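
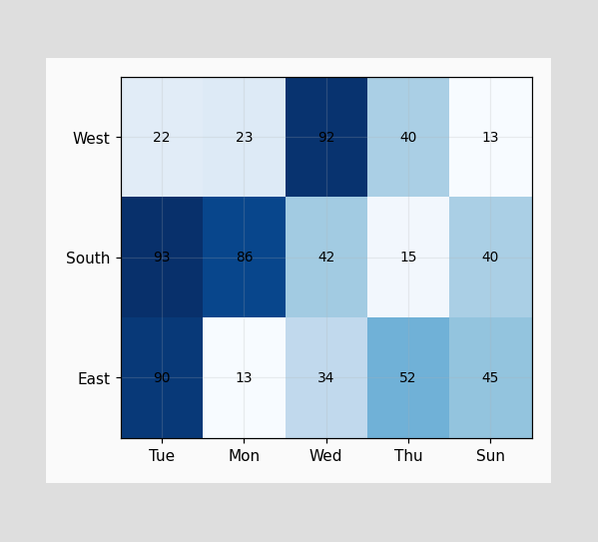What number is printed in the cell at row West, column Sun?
13

The (West, Sun) cell reads 13.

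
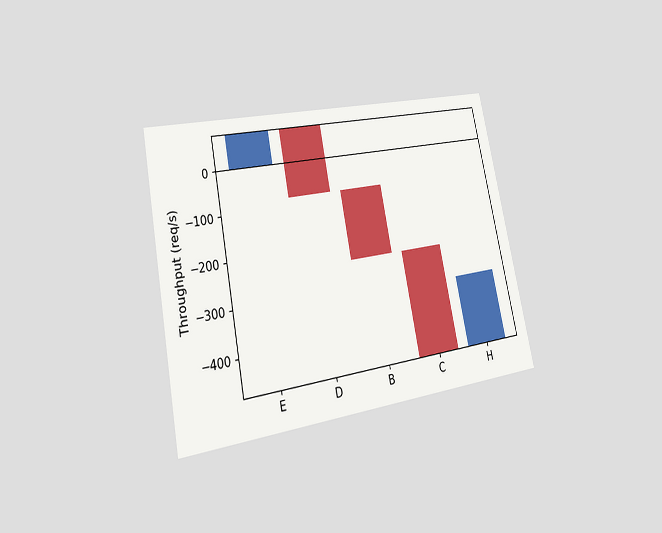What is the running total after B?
-240req/s

The chart is tilted about 11° counter-clockwise and viewed at a slight angle. After B the running total reaches -240req/s.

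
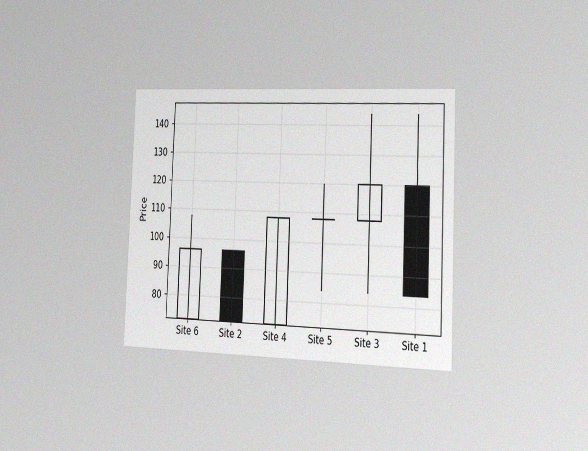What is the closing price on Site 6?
96

The chart is tilted about 2° clockwise and viewed slightly from the right, with some photo noise. The Site 6 candle closes at 96.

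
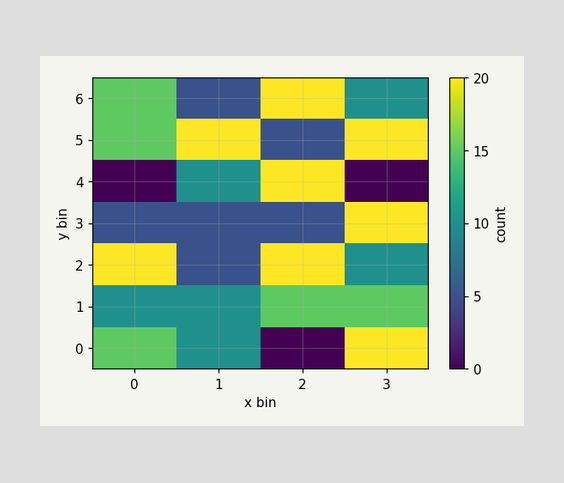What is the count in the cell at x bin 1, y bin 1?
10

Matching the cell (1, 1) against the colorbar gives 10.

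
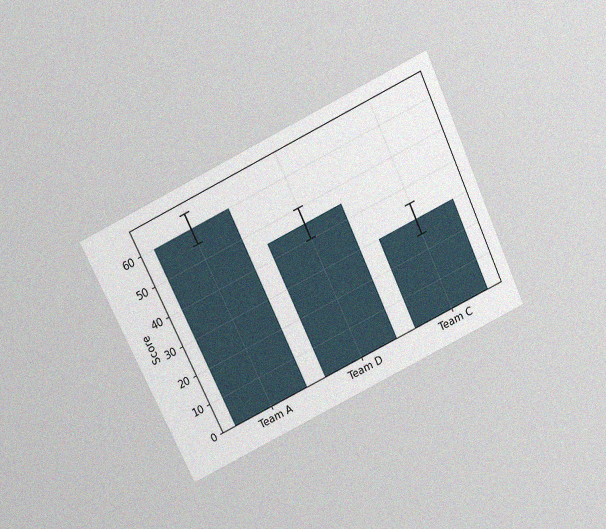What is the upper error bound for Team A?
The chart is tilted about 25° counter-clockwise and viewed slightly from above, with some photo noise. The Team A bar's upper whisker reaches 65.

65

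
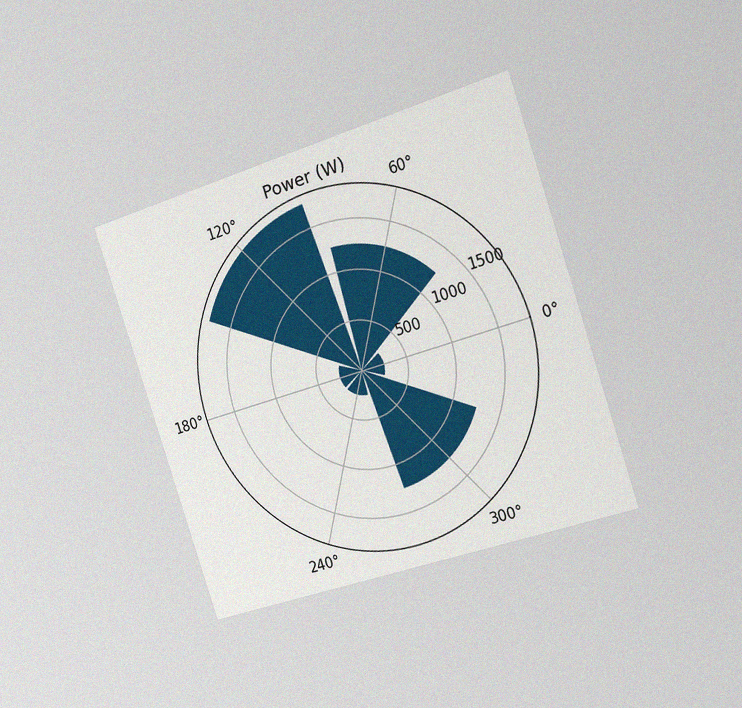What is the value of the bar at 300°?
1250W

The chart is tilted about 19° counter-clockwise and viewed slightly from the right, with some photo noise. The bar at 300° reaches 1250W on the radial axis.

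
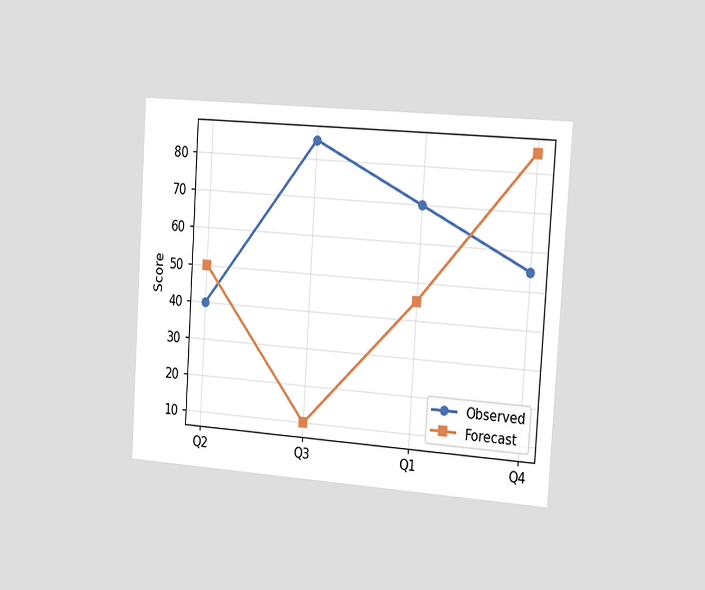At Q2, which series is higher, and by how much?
Forecast, by 10

The chart is tilted about 4° clockwise and viewed slightly from the right. At Q2, Forecast sits above the other line by 10.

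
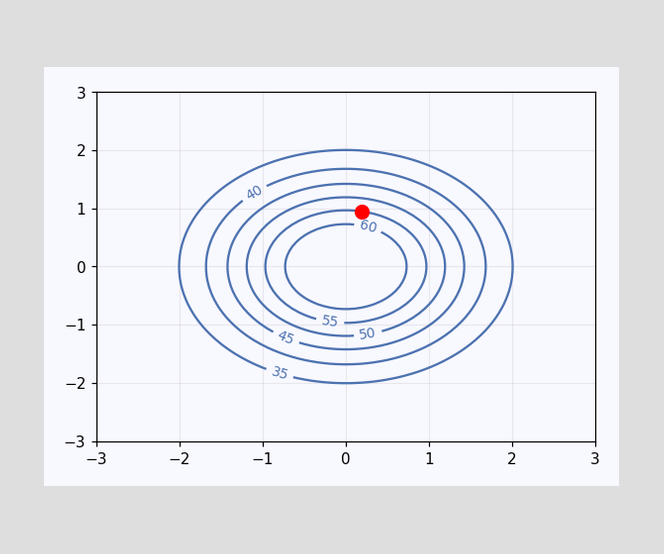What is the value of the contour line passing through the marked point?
The marked point sits on the contour labelled 55.

55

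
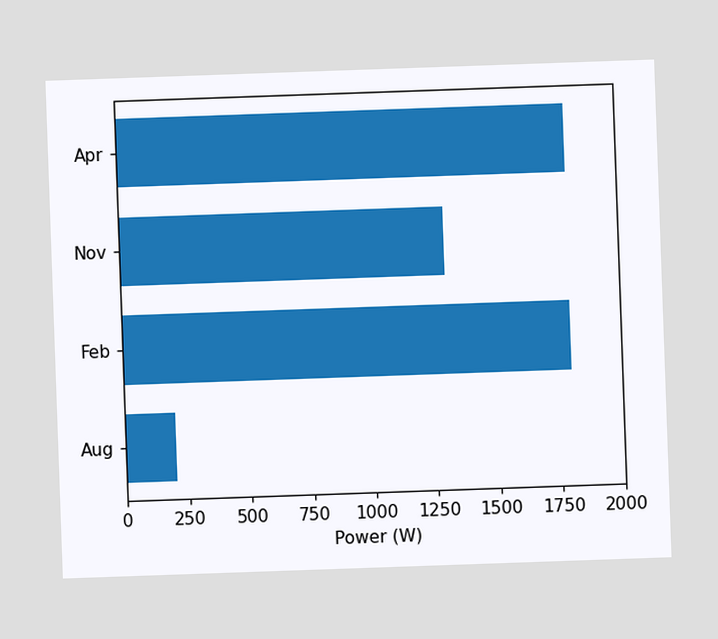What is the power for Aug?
The chart is tilted about 2° counter-clockwise. Reading along the chart's x-axis, the Aug bar reaches 200W.

200W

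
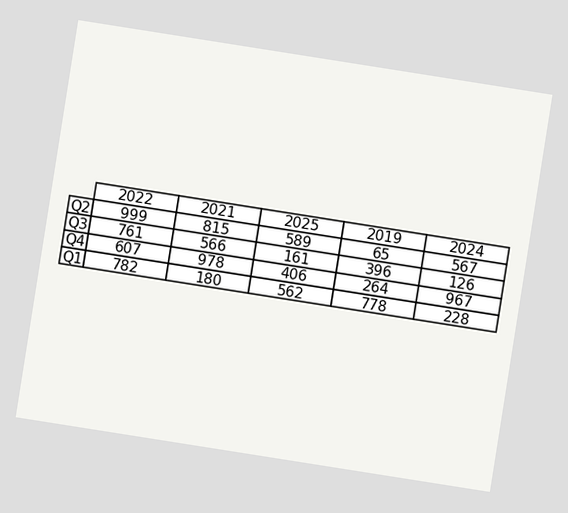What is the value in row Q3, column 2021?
The chart is tilted about 9° clockwise. The (Q3, 2021) cell reads 566.

566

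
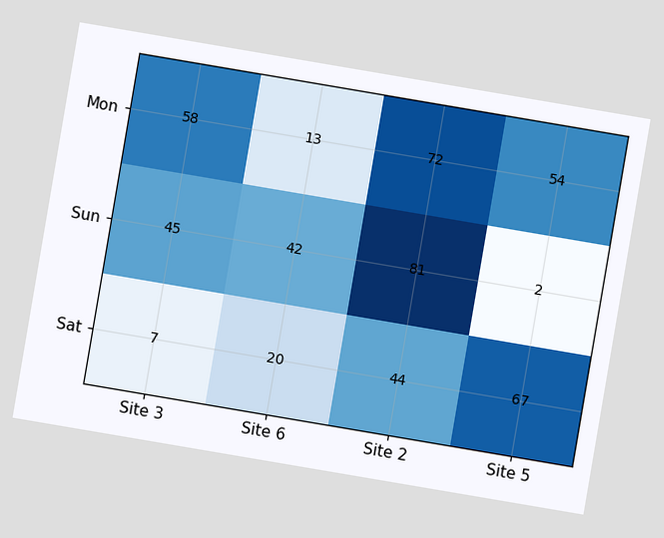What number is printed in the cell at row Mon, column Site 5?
The chart is tilted about 10° clockwise. The (Mon, Site 5) cell reads 54.

54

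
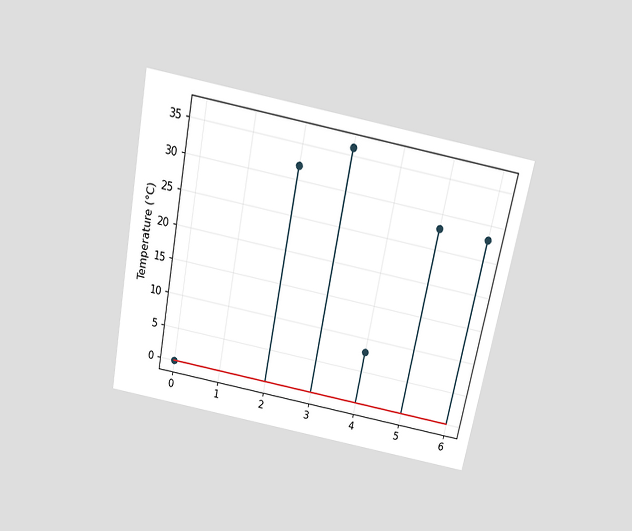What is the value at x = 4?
8°C

The chart is tilted about 11° clockwise and viewed slightly from above. The stem at x=4 reaches 8°C.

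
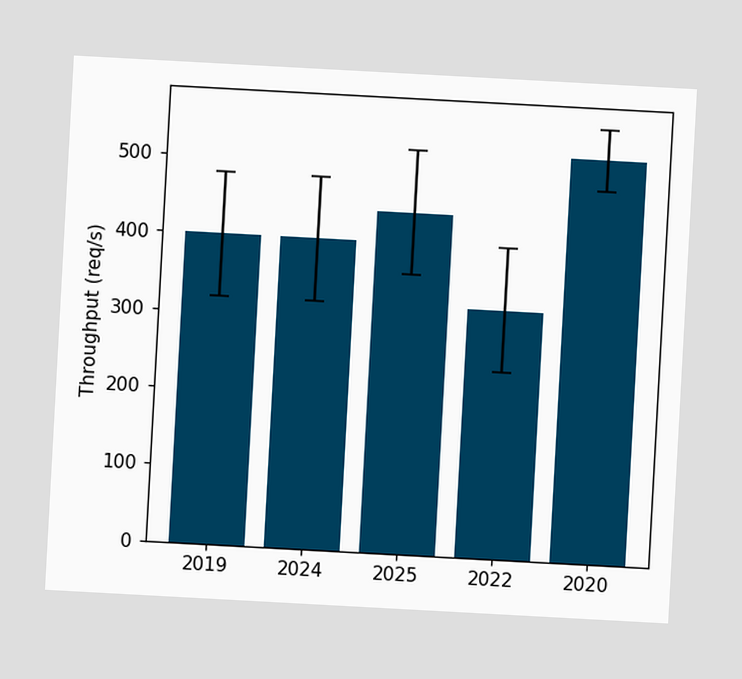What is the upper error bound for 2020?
The chart is tilted about 3° clockwise. The 2020 bar's upper whisker reaches 560req/s.

560req/s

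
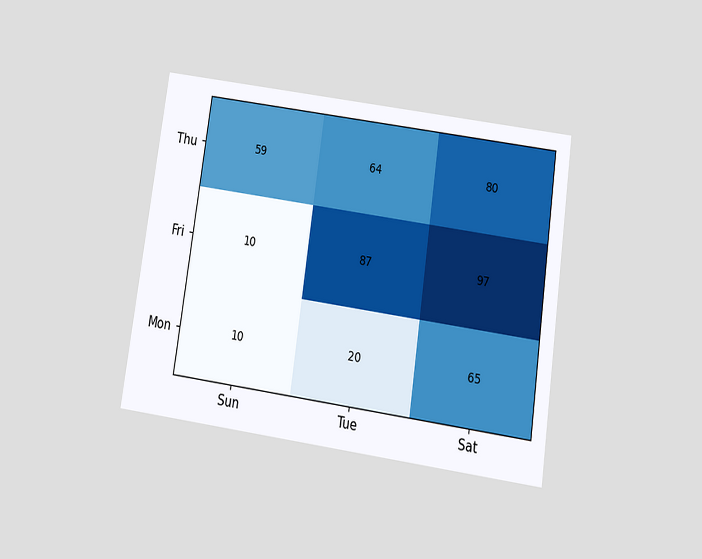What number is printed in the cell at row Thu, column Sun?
The chart is tilted about 8° clockwise and viewed slightly from below. The (Thu, Sun) cell reads 59.

59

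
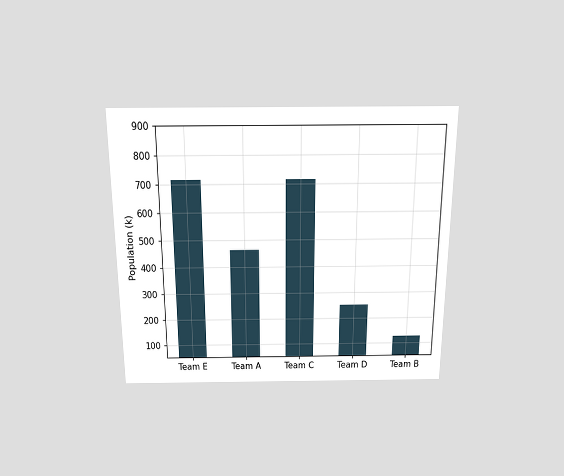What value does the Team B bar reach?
126k

The chart is viewed slightly from above. Reading along the chart's y-axis, the Team B bar reaches 126k.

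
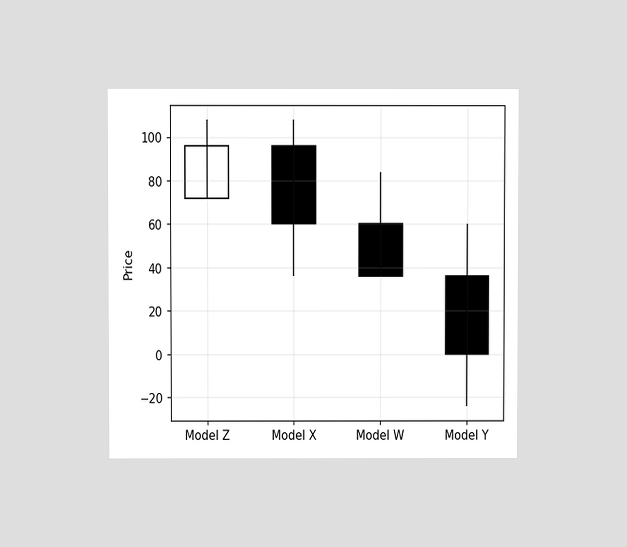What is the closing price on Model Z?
96

The chart is viewed at a slight angle. The Model Z candle closes at 96.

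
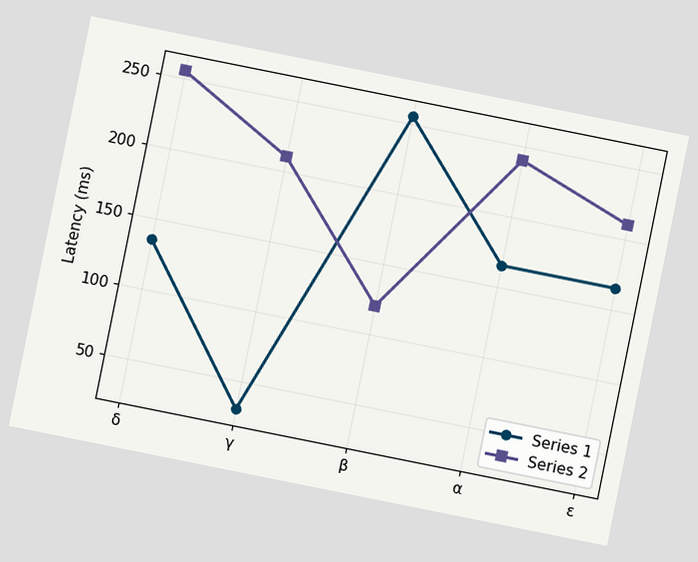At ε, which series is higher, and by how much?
Series 2, by 45ms

The chart is tilted about 11° clockwise. At ε, Series 2 sits above the other line by 45ms.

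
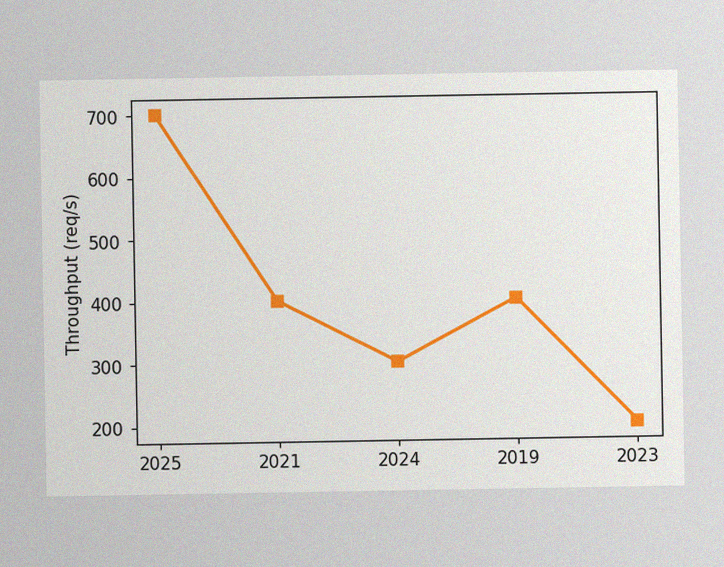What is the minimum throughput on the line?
200req/s

The image has some photo noise and uneven lighting. The lowest point is at 2023, and reading across to the y-axis gives 200req/s.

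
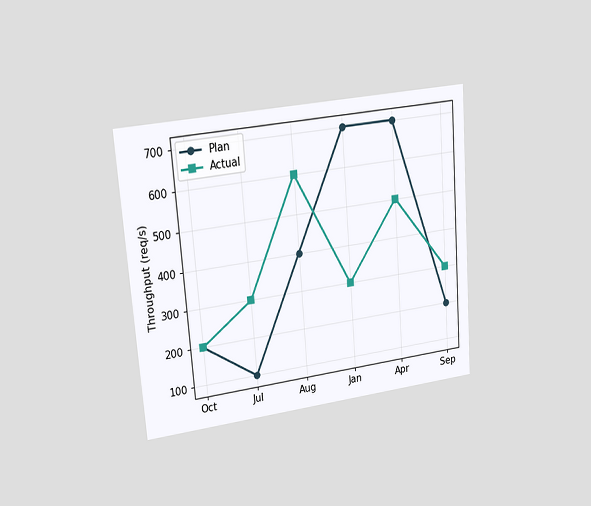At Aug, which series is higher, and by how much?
The chart is tilted about 4° counter-clockwise and viewed at a slight angle. At Aug, Actual sits above the other line by 200req/s.

Actual, by 200req/s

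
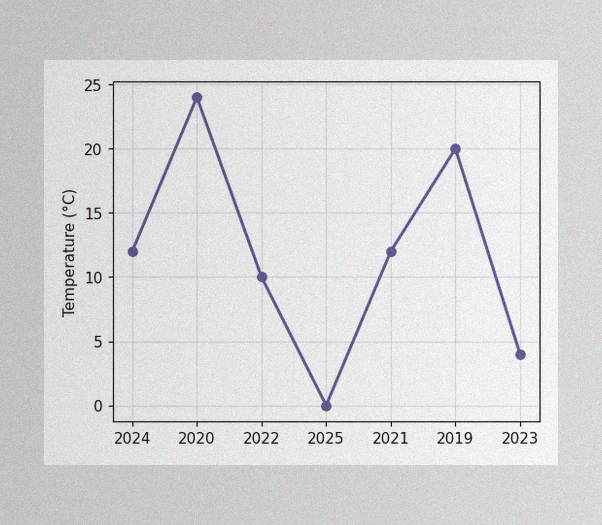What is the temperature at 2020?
The image has some photo noise and uneven lighting. At 2020, the line is at 24°C.

24°C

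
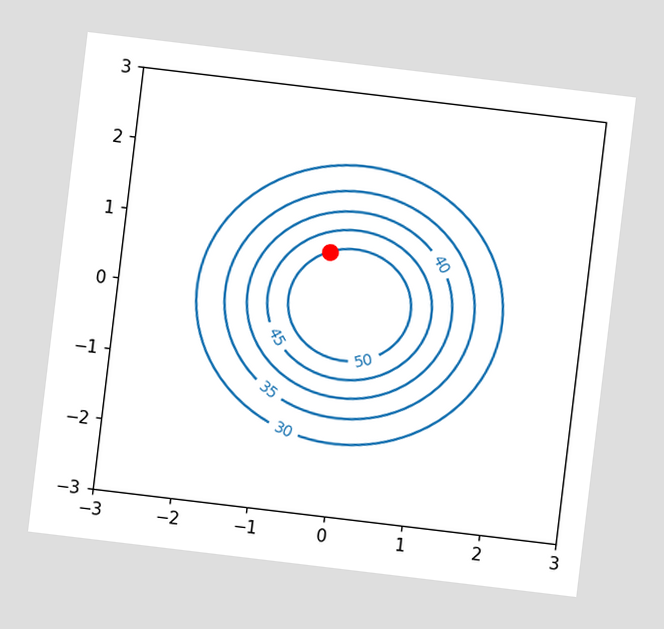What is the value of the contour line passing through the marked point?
50

The chart is tilted about 7° clockwise. The marked point sits on the contour labelled 50.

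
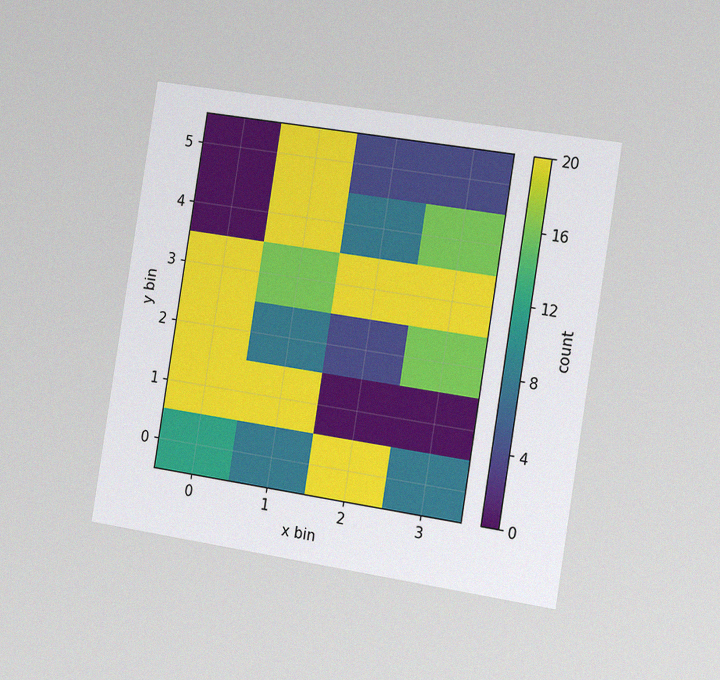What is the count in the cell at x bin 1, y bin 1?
20

The chart is tilted about 9° clockwise and viewed slightly from the right, with some photo noise. Matching the cell (1, 1) against the colorbar gives 20.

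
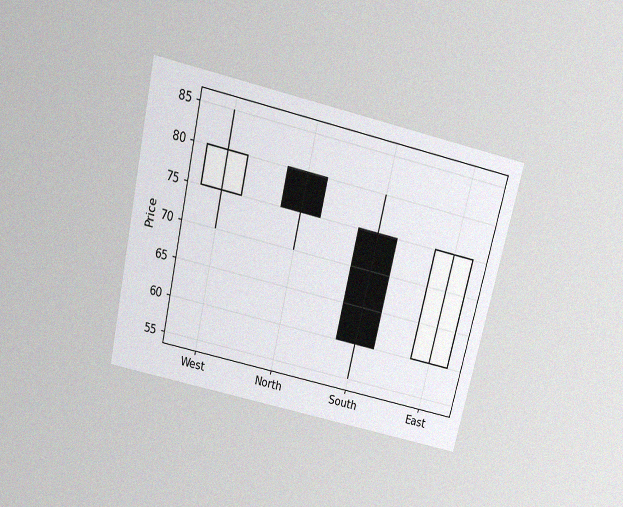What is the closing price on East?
75

The chart is tilted about 13° clockwise and viewed slightly from above, with some photo noise. The East candle closes at 75.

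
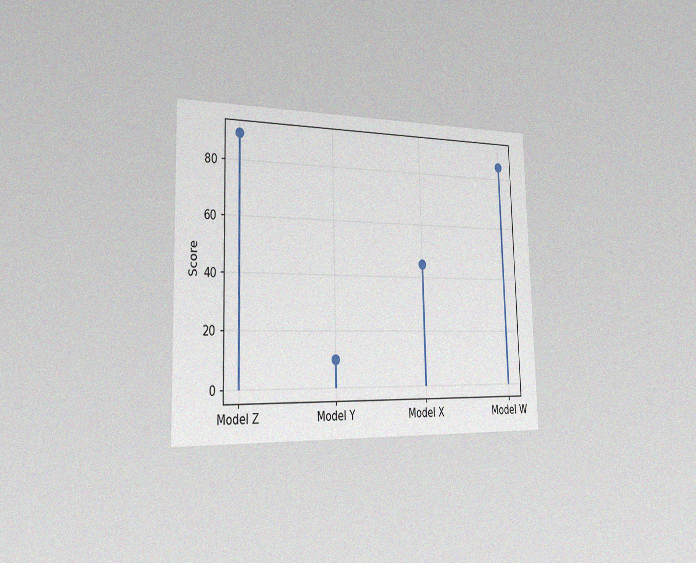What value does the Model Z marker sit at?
90

The chart is viewed slightly from the left, with some photo noise. The Model Z marker sits at 90.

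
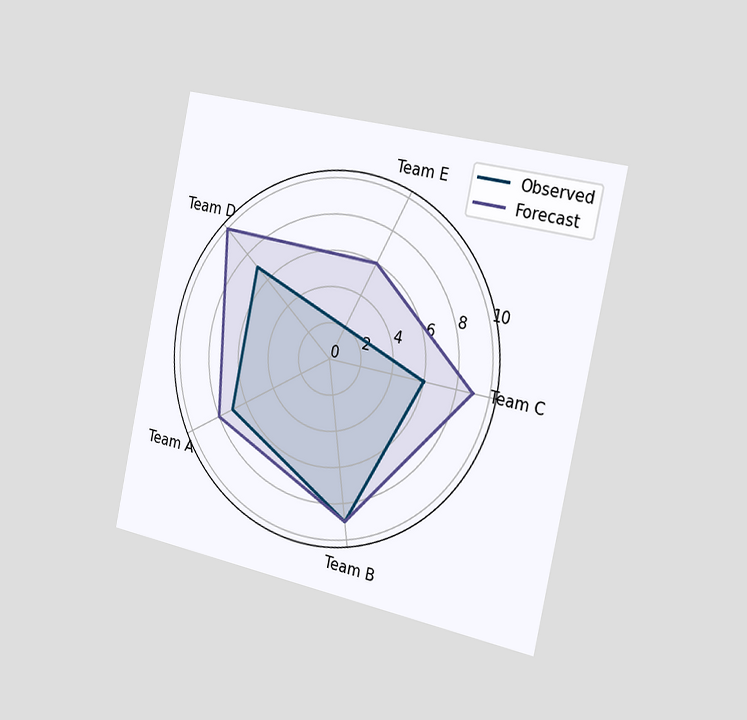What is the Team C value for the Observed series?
6

The chart is tilted about 12° clockwise and viewed slightly from the right. On the Team C axis, Observed reaches 6.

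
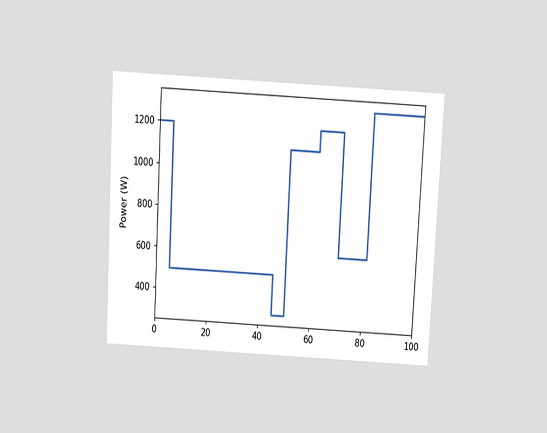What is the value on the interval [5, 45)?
The chart is tilted about 3° clockwise and viewed slightly from above. On [5, 45) the step sits at 500W.

500W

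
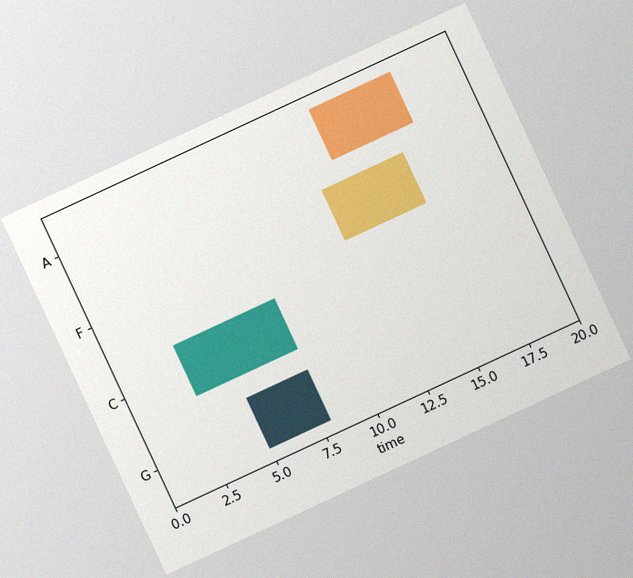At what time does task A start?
The chart is tilted about 25° counter-clockwise, with some photo noise. The A bar begins at t=13.

13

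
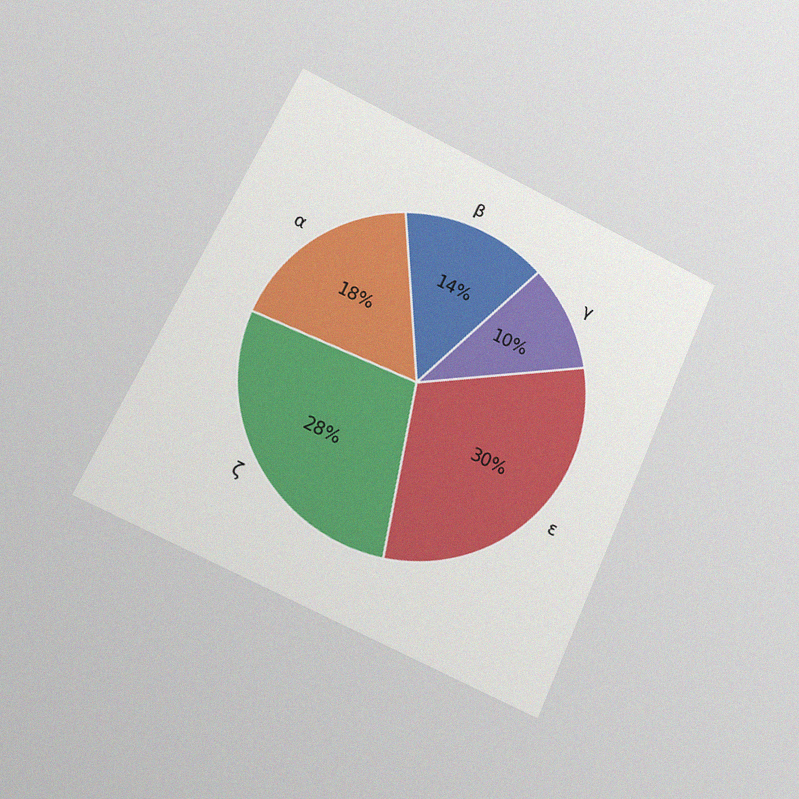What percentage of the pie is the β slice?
The chart is tilted about 25° clockwise and viewed at a slight angle, with some photo noise. The β slice takes up 14% of the pie.

14%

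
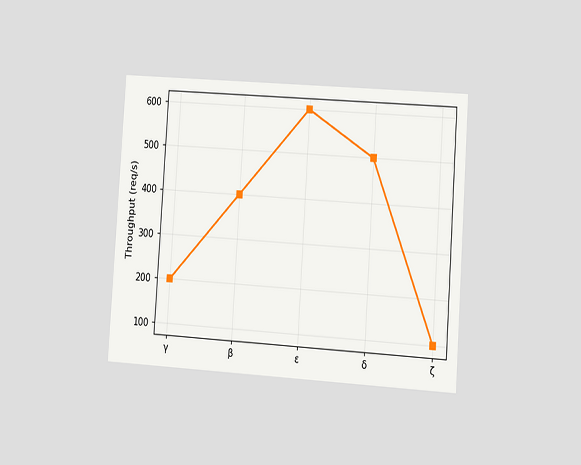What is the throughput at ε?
The chart is tilted about 4° clockwise and viewed slightly from the right. At ε, the line is at 600req/s.

600req/s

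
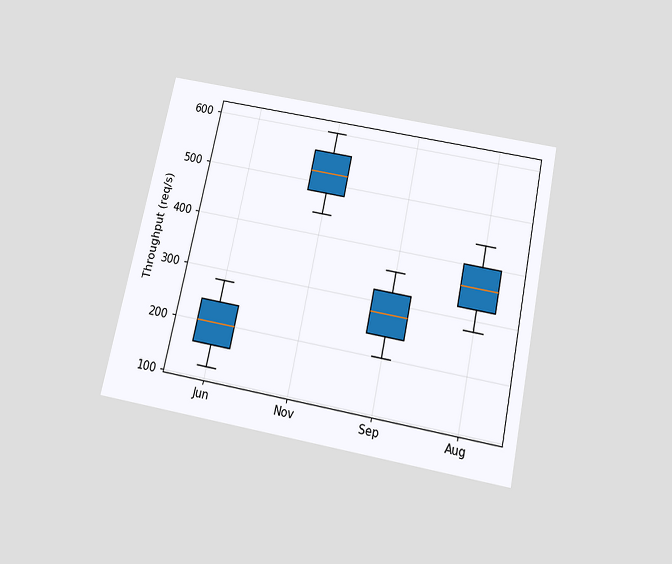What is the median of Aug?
360req/s

The chart is tilted about 12° clockwise and viewed slightly from below. The median line in the Aug box sits at 360req/s.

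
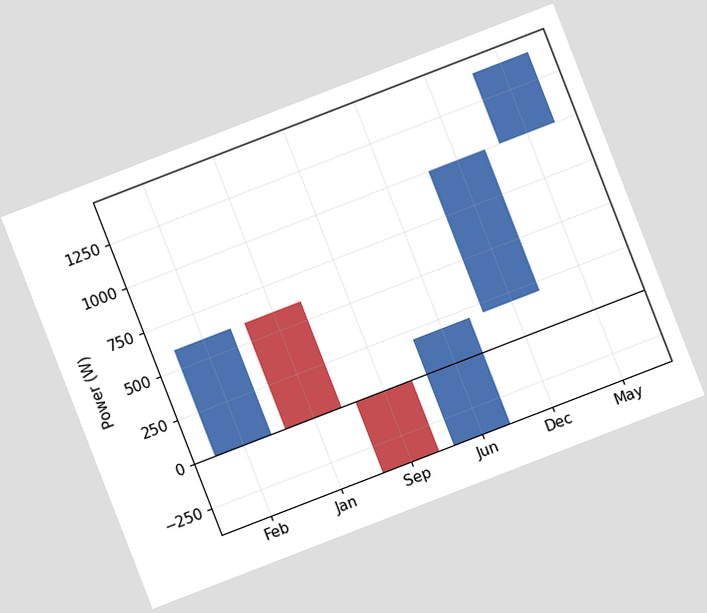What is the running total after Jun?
200W

The chart is tilted about 21° counter-clockwise. After Jun the running total reaches 200W.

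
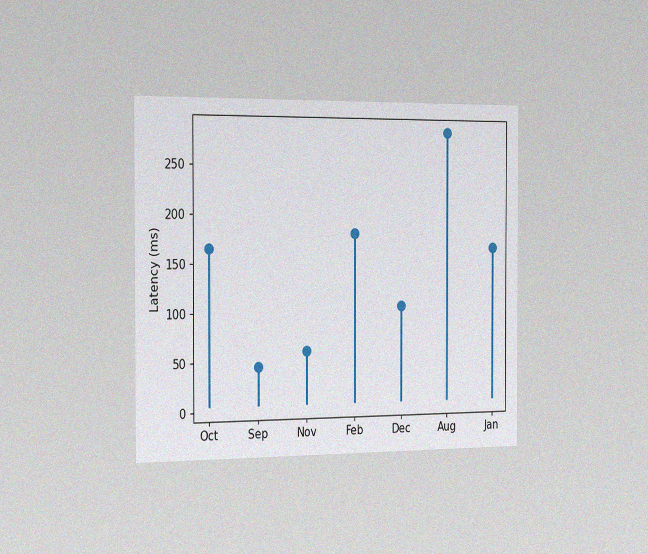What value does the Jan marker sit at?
The chart is viewed slightly from the left, with some photo noise. The Jan marker sits at 165ms.

165ms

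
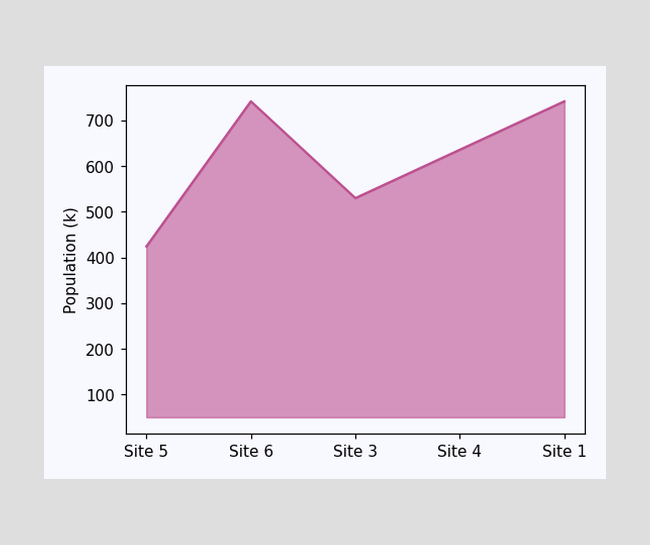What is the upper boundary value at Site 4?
At Site 4 the upper boundary is at 636k.

636k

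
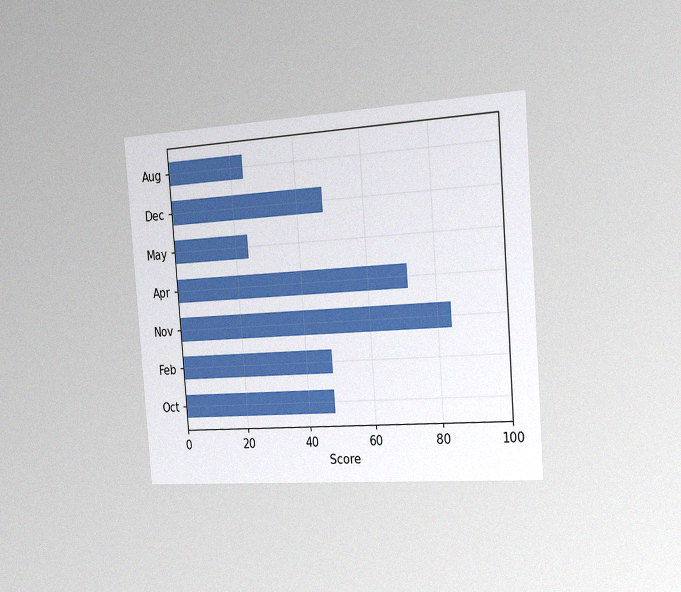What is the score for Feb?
48

The chart is tilted about 4° counter-clockwise and viewed slightly from the right, with some photo noise. Reading along the chart's x-axis, the Feb bar reaches 48.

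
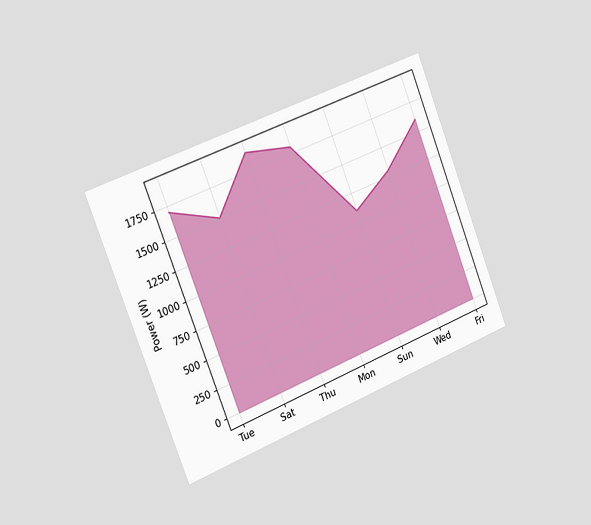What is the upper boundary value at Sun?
The chart is tilted about 21° counter-clockwise and viewed slightly from the left. At Sun the upper boundary is at 1100W.

1100W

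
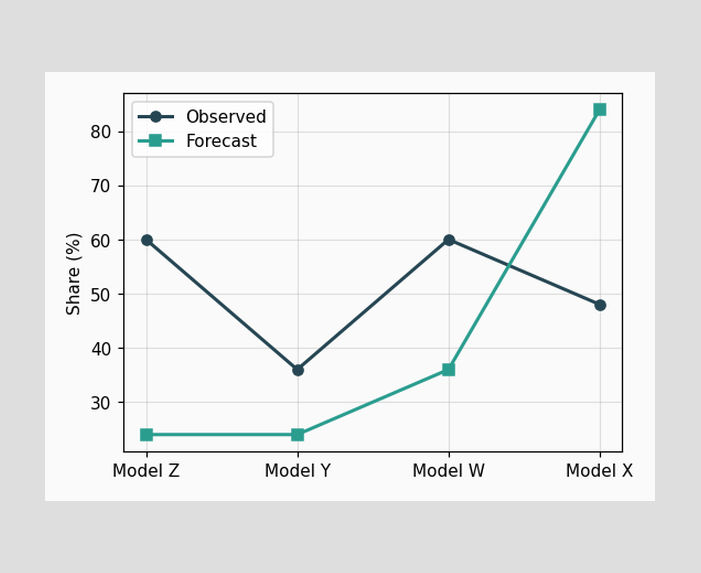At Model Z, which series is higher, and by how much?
Observed, by 36%

At Model Z, Observed sits above the other line by 36%.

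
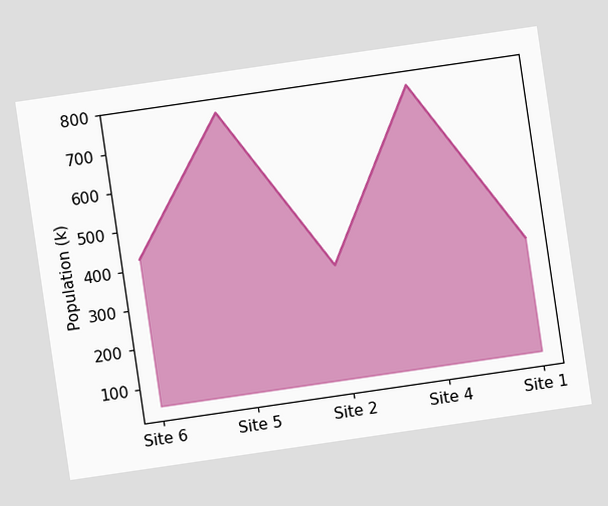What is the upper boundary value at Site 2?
The chart is tilted about 8° counter-clockwise. At Site 2 the upper boundary is at 340k.

340k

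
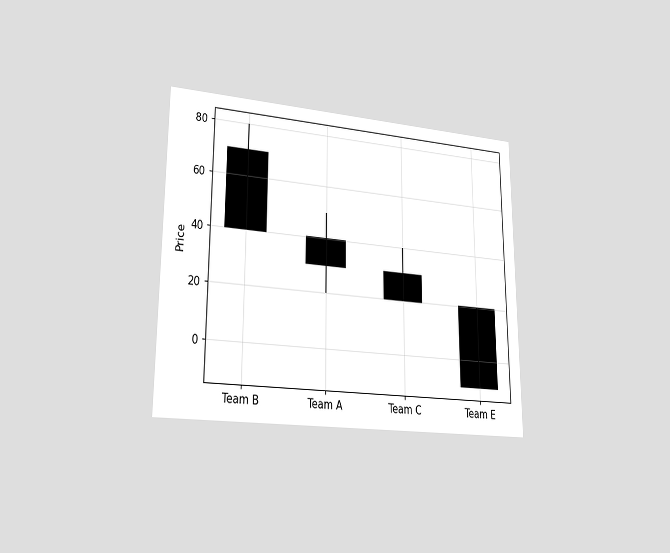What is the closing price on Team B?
40

The chart is viewed at a slight angle. The Team B candle closes at 40.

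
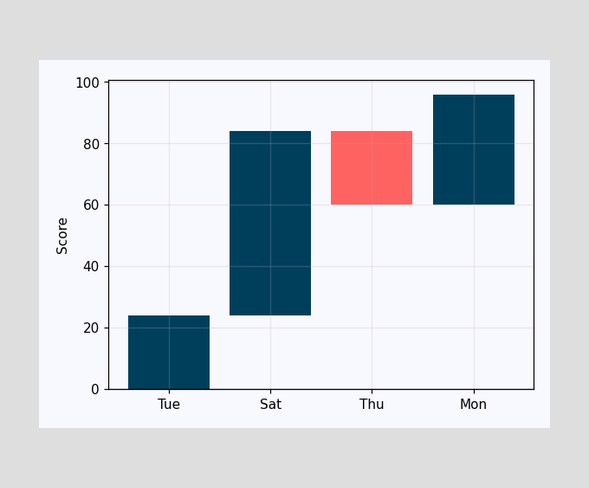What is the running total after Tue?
24

After Tue the running total reaches 24.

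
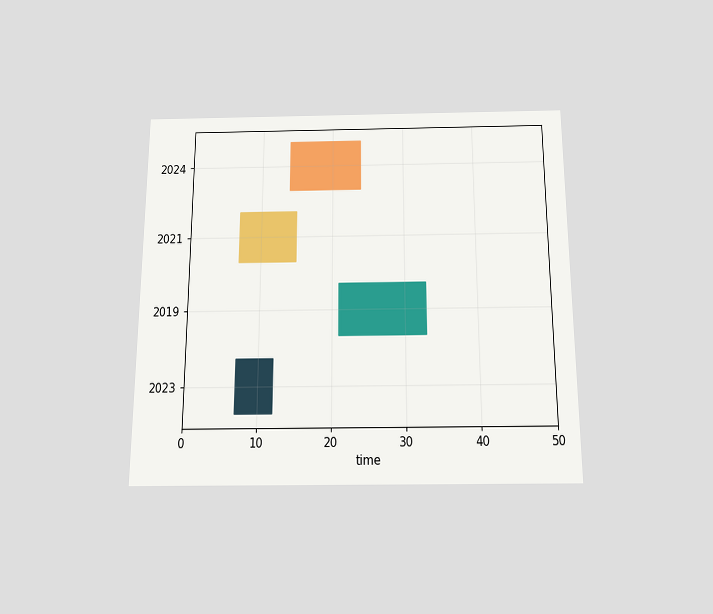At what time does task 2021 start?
The chart is viewed slightly from below. The 2021 bar begins at t=7.

7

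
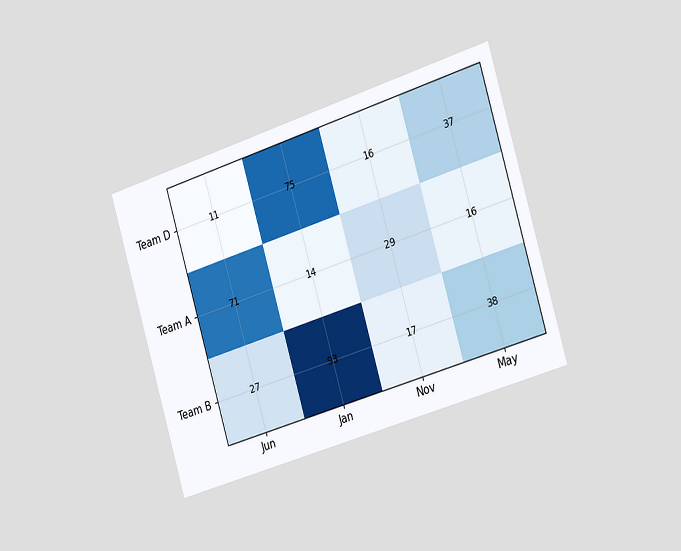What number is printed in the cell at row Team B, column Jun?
27

The chart is tilted about 17° counter-clockwise and viewed slightly from the right. The (Team B, Jun) cell reads 27.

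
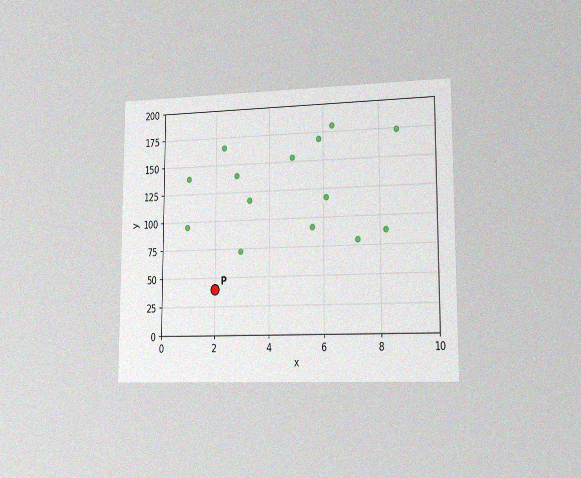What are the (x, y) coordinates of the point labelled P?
(2, 40)

The chart is viewed slightly from the right, with some photo noise. Following the gridlines from P to each axis, P sits at (2, 40).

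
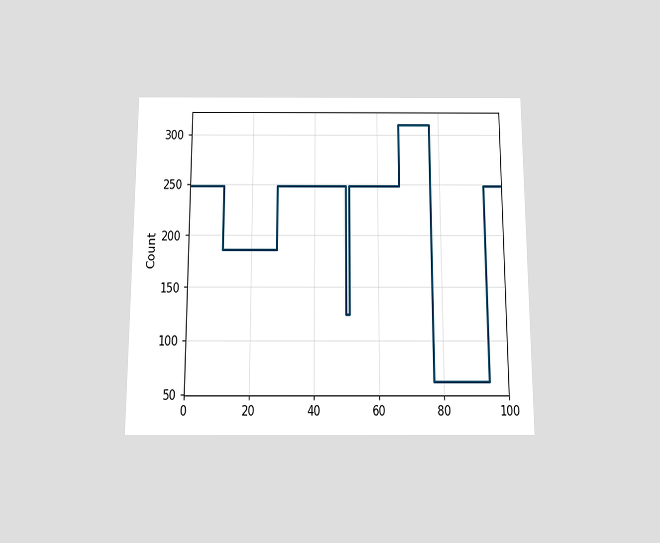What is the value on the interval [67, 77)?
The chart is viewed slightly from below. On [67, 77) the step sits at 310.

310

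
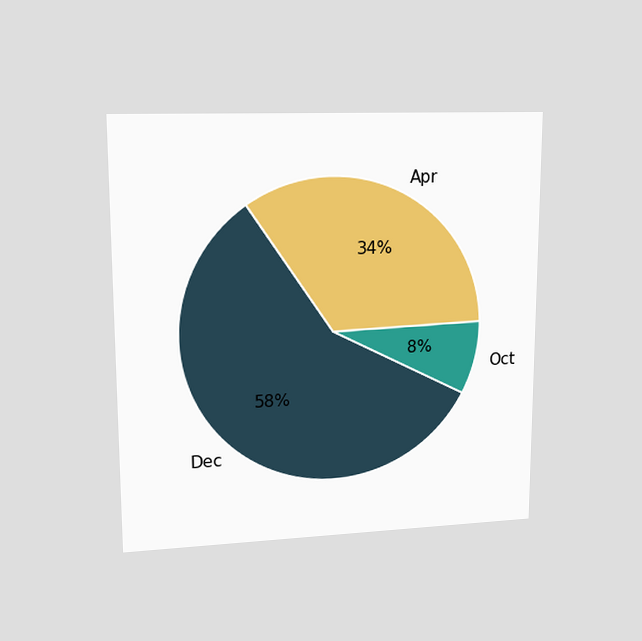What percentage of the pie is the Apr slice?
The chart is viewed at a slight angle. The Apr slice takes up 34% of the pie.

34%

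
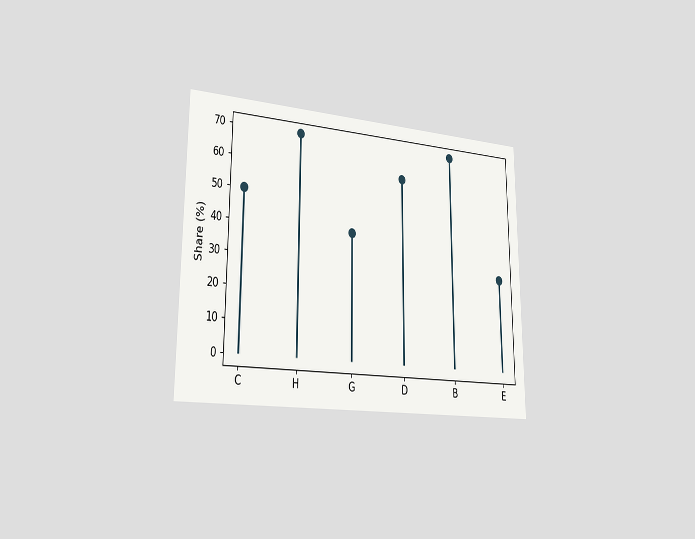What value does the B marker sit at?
70%

The chart is viewed slightly from the left. The B marker sits at 70%.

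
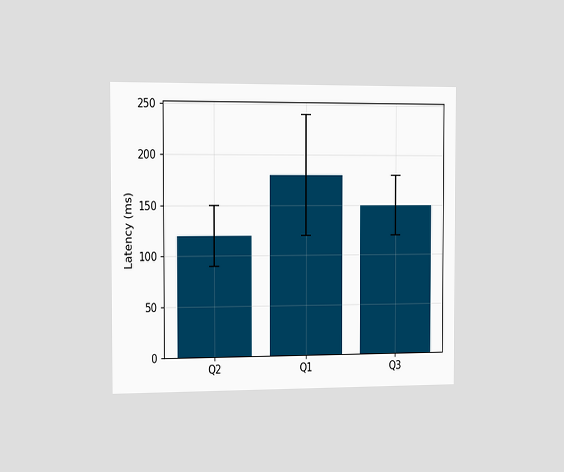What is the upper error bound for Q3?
180ms

The chart is viewed slightly from the left. The Q3 bar's upper whisker reaches 180ms.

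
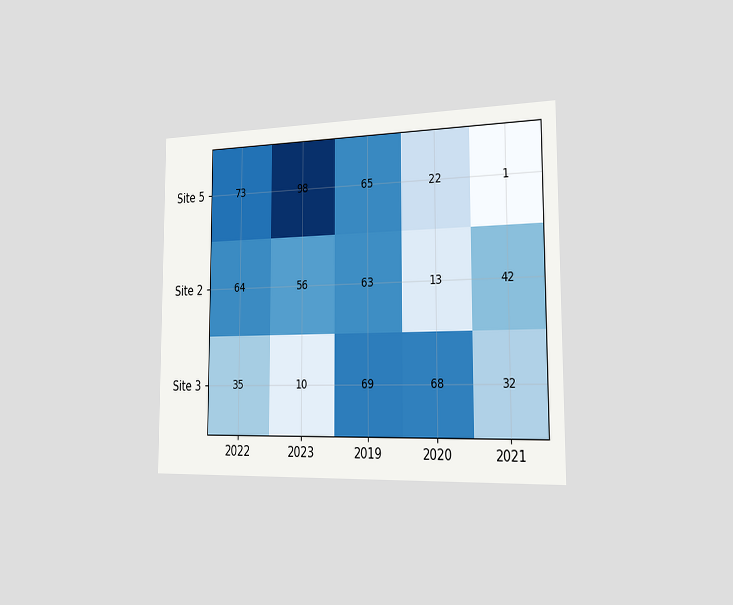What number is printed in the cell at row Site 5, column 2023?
The chart is viewed slightly from the right. The (Site 5, 2023) cell reads 98.

98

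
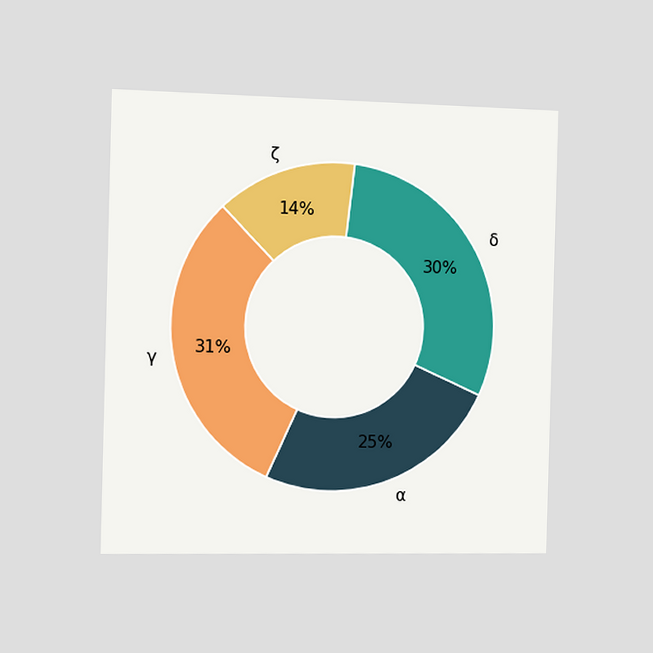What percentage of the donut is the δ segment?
The chart is viewed slightly from the left. The δ segment takes up 30% of the ring.

30%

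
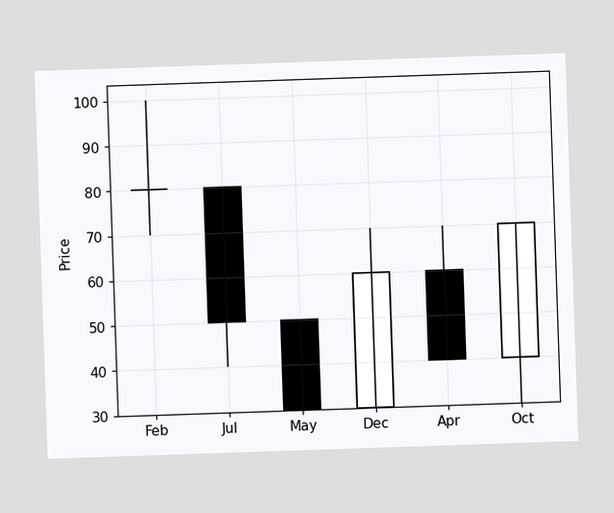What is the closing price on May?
30

The May candle closes at 30.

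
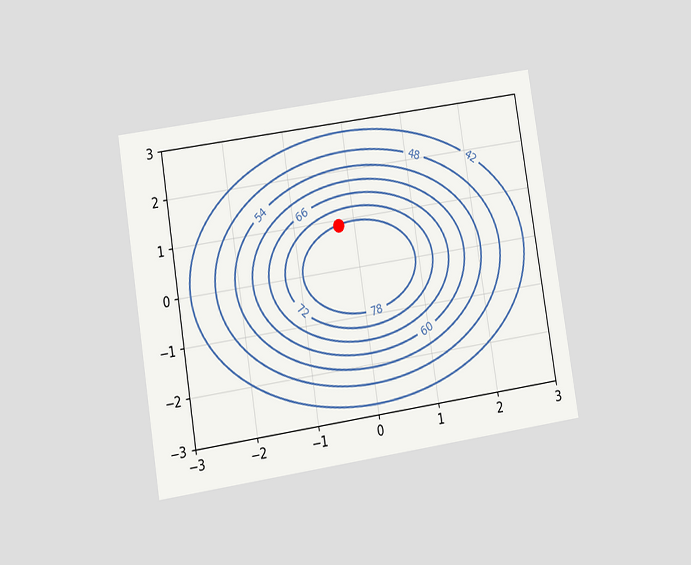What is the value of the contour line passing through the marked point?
78

The chart is tilted about 9° counter-clockwise and viewed at a slight angle. The marked point sits on the contour labelled 78.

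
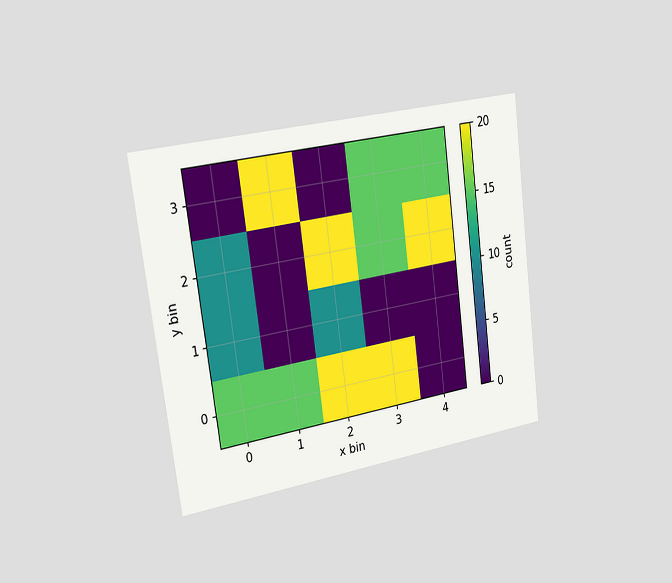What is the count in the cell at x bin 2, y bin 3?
The chart is tilted about 7° counter-clockwise and viewed slightly from the left. Matching the cell (2, 3) against the colorbar gives 0.

0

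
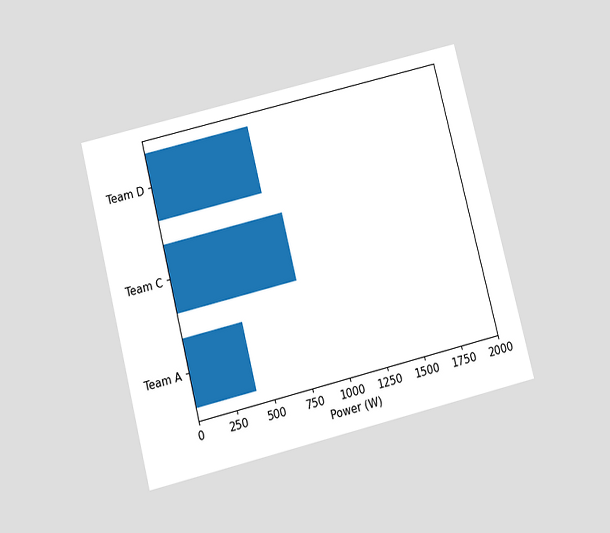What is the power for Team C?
800W

The chart is tilted about 14° counter-clockwise and viewed slightly from below. Reading along the chart's x-axis, the Team C bar reaches 800W.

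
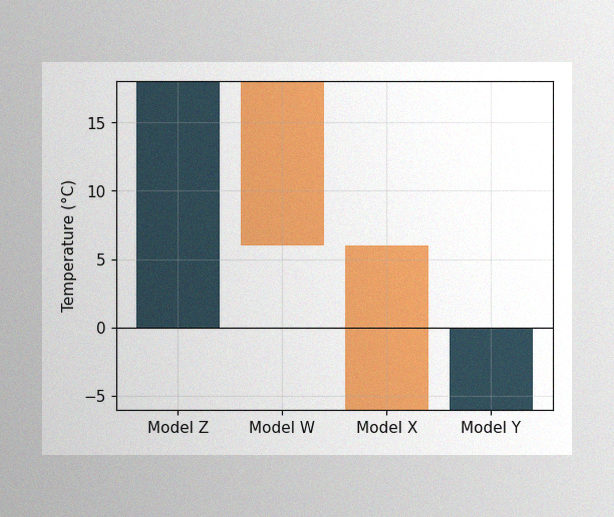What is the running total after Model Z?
The image has some photo noise and uneven lighting. After Model Z the running total reaches 18°C.

18°C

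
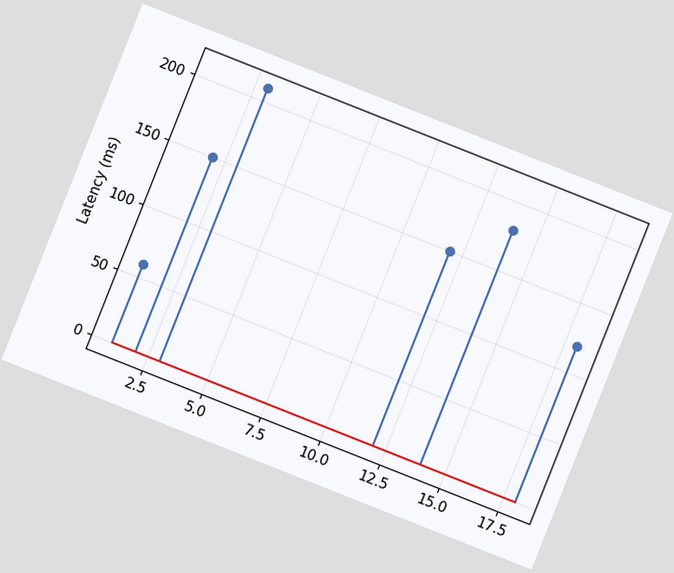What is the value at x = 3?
210ms

The chart is tilted about 22° clockwise. The stem at x=3 reaches 210ms.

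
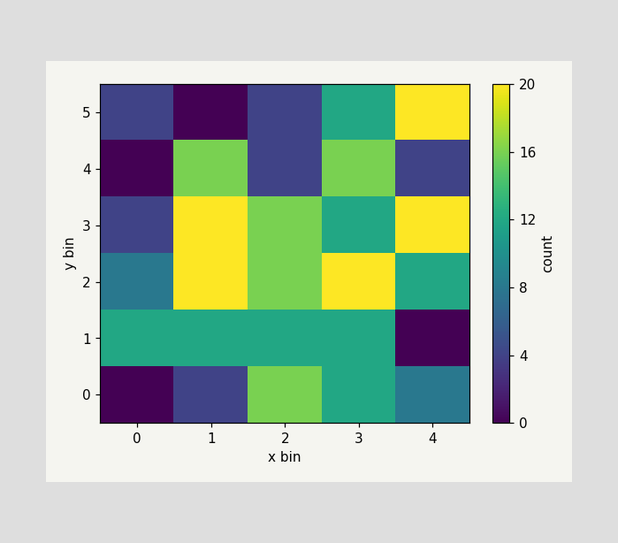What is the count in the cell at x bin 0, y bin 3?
Matching the cell (0, 3) against the colorbar gives 4.

4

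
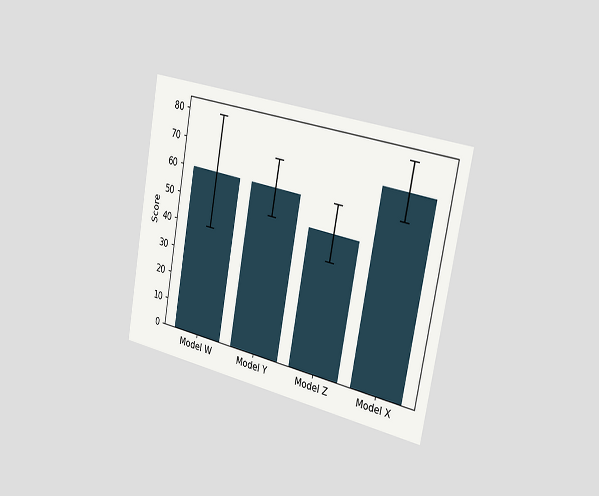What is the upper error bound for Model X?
80

The chart is tilted about 10° clockwise and viewed slightly from the right. The Model X bar's upper whisker reaches 80.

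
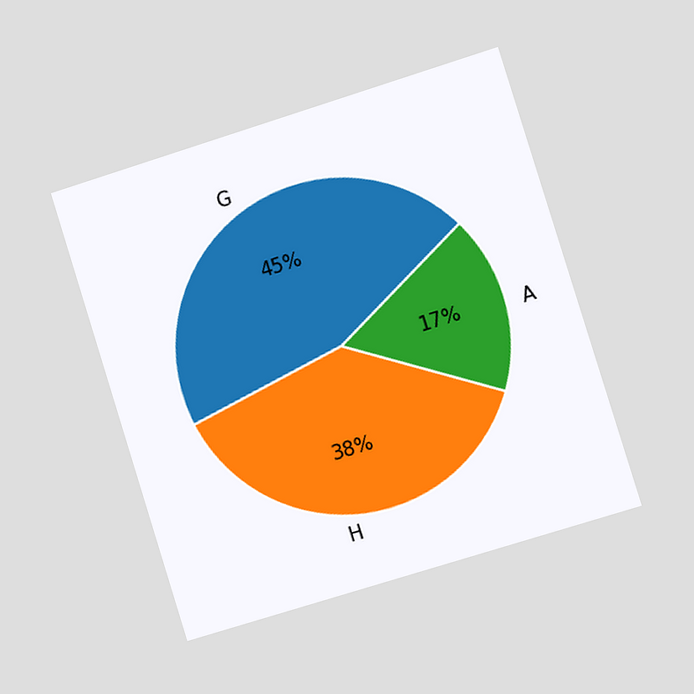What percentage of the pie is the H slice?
38%

The chart is tilted about 17° counter-clockwise and viewed slightly from the right. The H slice takes up 38% of the pie.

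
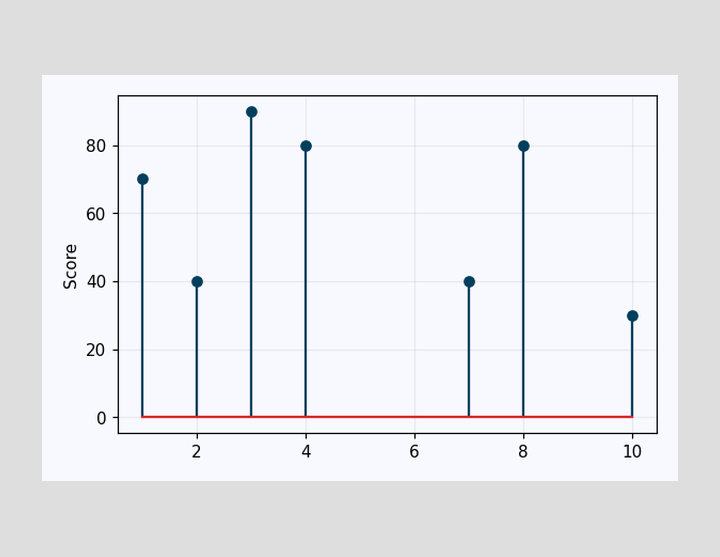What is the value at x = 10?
30

The stem at x=10 reaches 30.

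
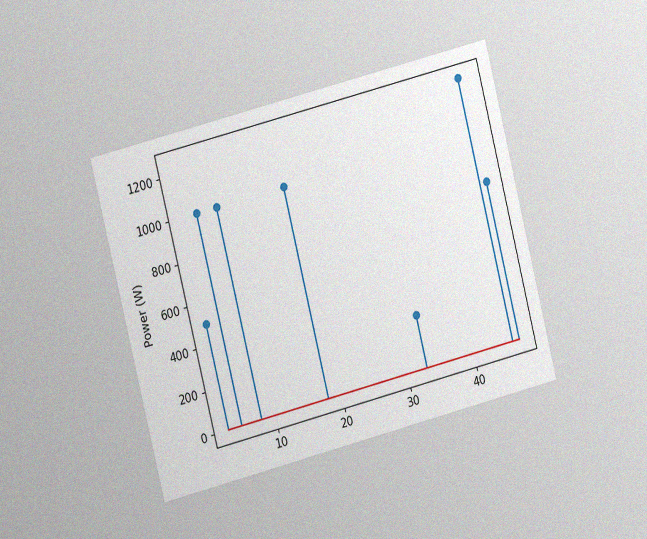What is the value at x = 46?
1250W

The chart is tilted about 14° counter-clockwise and viewed slightly from the left, with some photo noise. The stem at x=46 reaches 1250W.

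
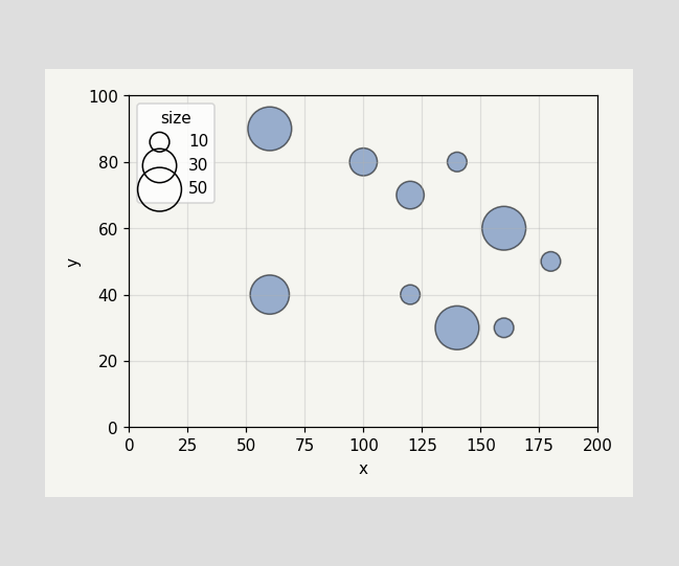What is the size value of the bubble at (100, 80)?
Matching the bubble at (100, 80) against the size legend gives 20.

20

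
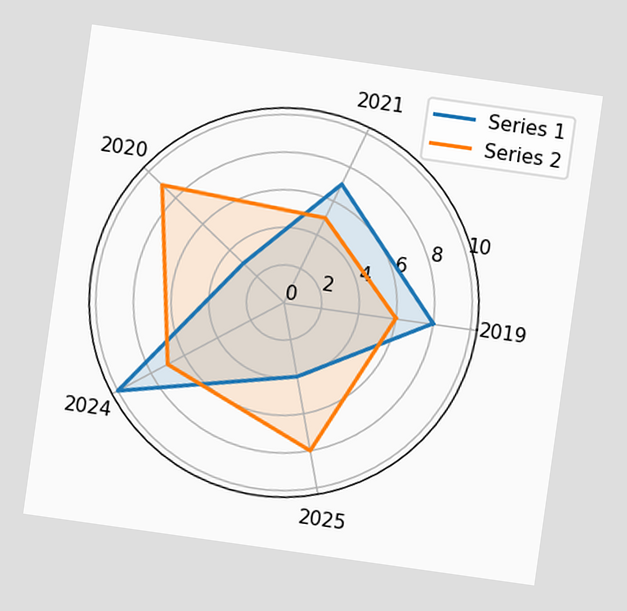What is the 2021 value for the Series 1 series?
7

The chart is tilted about 8° clockwise. On the 2021 axis, Series 1 reaches 7.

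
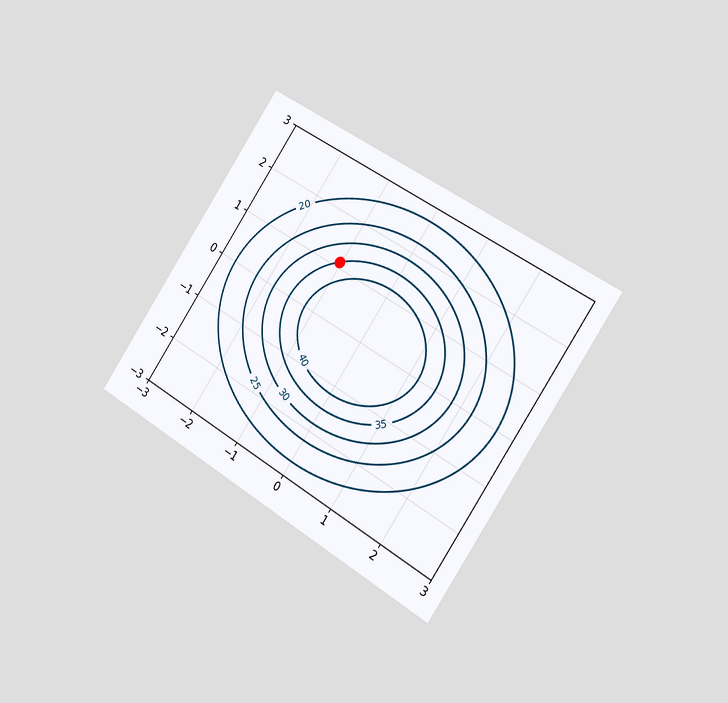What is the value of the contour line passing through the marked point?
35

The chart is tilted about 34° clockwise and viewed slightly from the right. The marked point sits on the contour labelled 35.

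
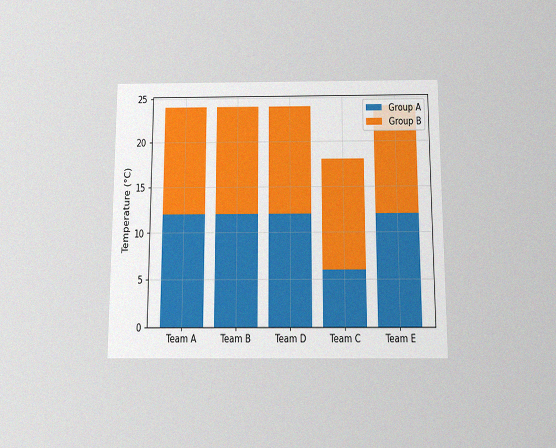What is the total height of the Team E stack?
The chart is viewed slightly from below, with some photo noise. The Team E stack's top reaches 24°C on the y-axis.

24°C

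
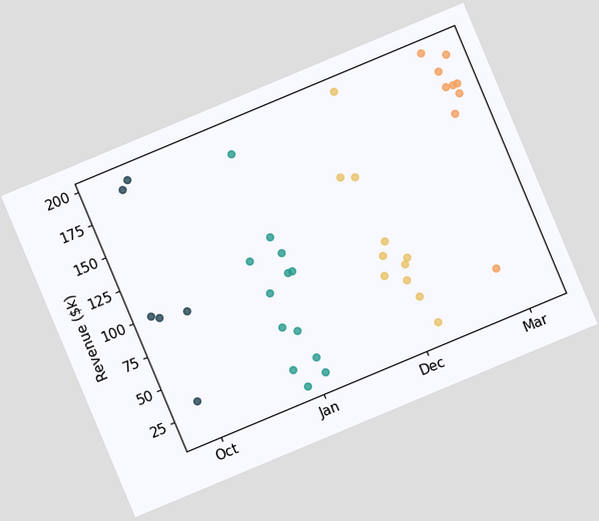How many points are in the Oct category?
6

The chart is tilted about 23° counter-clockwise. Counting the markers in the Oct column gives 6.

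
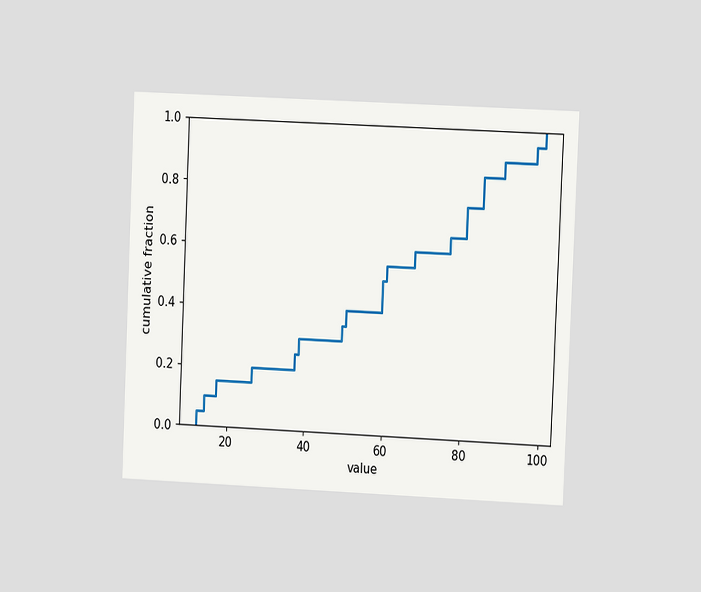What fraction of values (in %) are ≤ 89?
90%

The chart is tilted about 2° clockwise and viewed at a slight angle. At x=89 the ECDF step is at 90%.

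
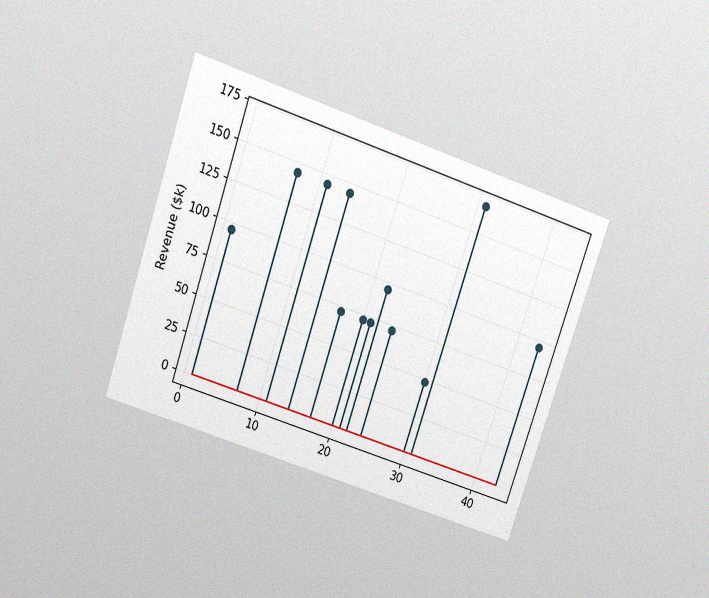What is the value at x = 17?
$72k

The chart is tilted about 19° clockwise and viewed slightly from above, with some photo noise. The stem at x=17 reaches $72k.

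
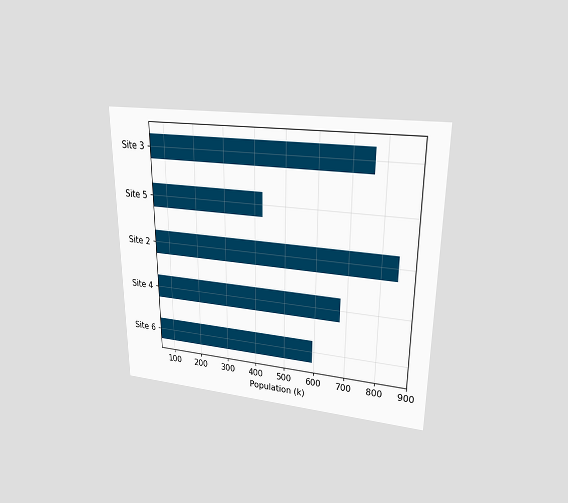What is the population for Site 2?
The chart is viewed at a slight angle. Reading along the chart's x-axis, the Site 2 bar reaches 850k.

850k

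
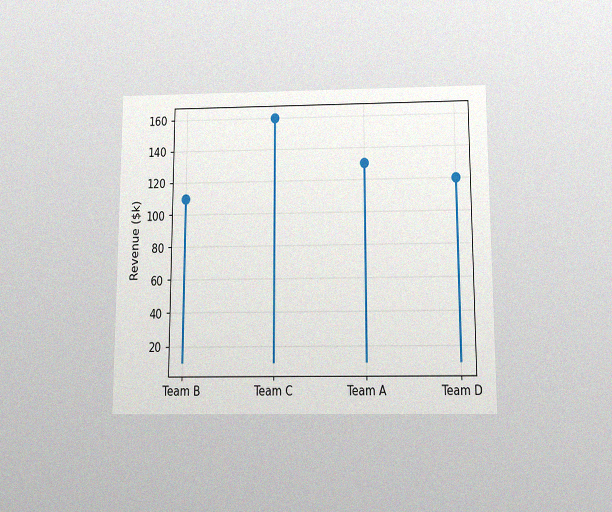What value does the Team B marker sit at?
The chart is viewed slightly from below, with some photo noise. The Team B marker sits at $110k.

$110k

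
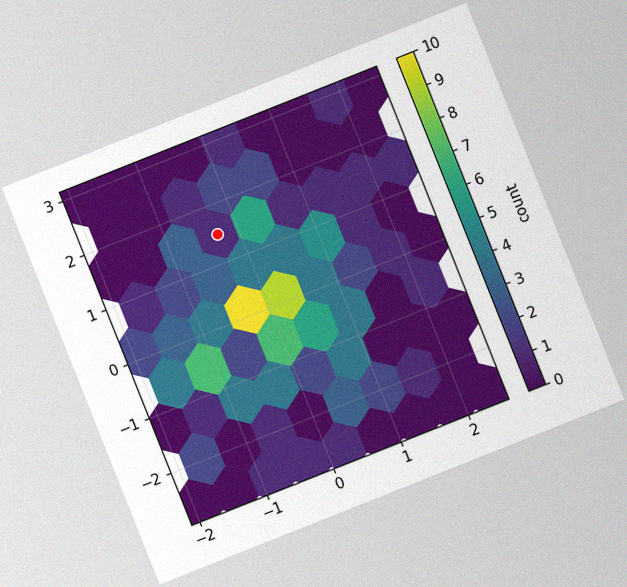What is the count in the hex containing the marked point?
1

The chart is tilted about 22° counter-clockwise, with some photo noise. The marked hex reads 1 on the colorbar.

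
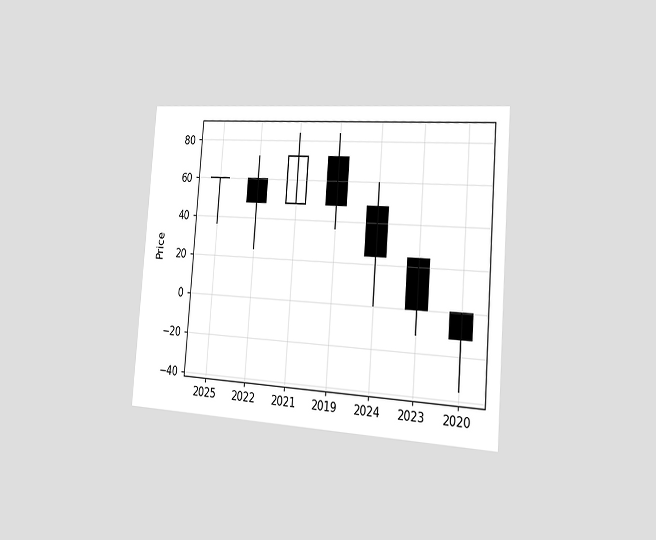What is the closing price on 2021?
72

The chart is tilted about 4° clockwise and viewed slightly from the right. The 2021 candle closes at 72.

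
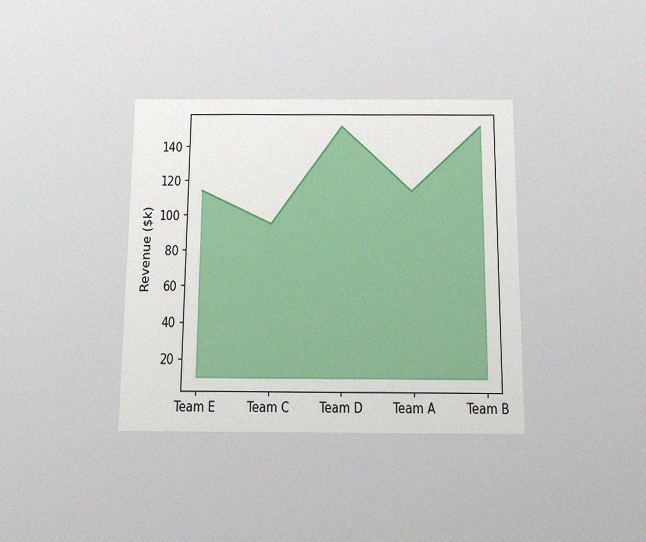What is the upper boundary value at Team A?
The chart is viewed slightly from below, with some photo noise. At Team A the upper boundary is at $114k.

$114k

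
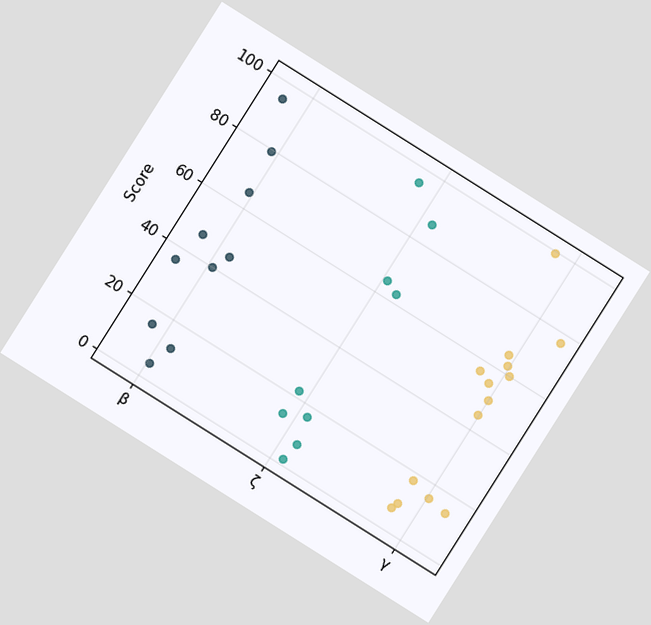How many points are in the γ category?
The chart is tilted about 32° clockwise. Counting the markers in the γ column gives 14.

14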